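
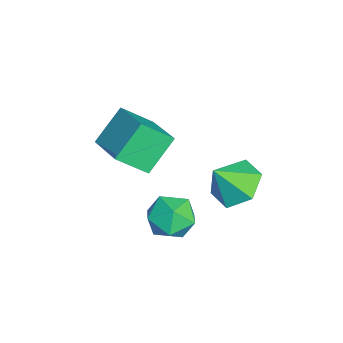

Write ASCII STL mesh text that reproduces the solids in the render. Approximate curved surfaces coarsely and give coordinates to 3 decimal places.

solid 
facet normal -0.486 0.526 0.698
outer loop
vertex -3.065 -0.319 -0.987
vertex -1.389 0.476 -0.419
vertex -3.277 0.881 -2.04
endloop
endfacet
facet normal -0.864 -0.410 -0.293
outer loop
vertex -2.411 -0.056 -3.281
vertex -3.065 -0.319 -0.987
vertex -3.277 0.881 -2.04
endloop
endfacet
facet normal -0.486 0.526 0.698
outer loop
vertex -3.277 0.881 -2.04
vertex -1.389 0.476 -0.419
vertex -1.601 1.676 -1.472
endloop
endfacet
facet normal -0.132 0.745 -0.654
outer loop
vertex -1.601 1.676 -1.472
vertex -2.411 -0.056 -3.281
vertex -3.277 0.881 -2.04
endloop
endfacet
facet normal 0.132 -0.745 0.654
outer loop
vertex -3.065 -0.319 -0.987
vertex -0.523 -0.461 -1.66
vertex -1.389 0.476 -0.419
endloop
endfacet
facet normal -0.864 -0.410 -0.293
outer loop
vertex -2.199 -1.256 -2.228
vertex -3.065 -0.319 -0.987
vertex -2.411 -0.056 -3.281
endloop
endfacet
facet normal 0.132 -0.745 0.654
outer loop
vertex -2.199 -1.256 -2.228
vertex -0.523 -0.461 -1.66
vertex -3.065 -0.319 -0.987
endloop
endfacet
facet normal 0.864 0.410 0.293
outer loop
vertex -1.389 0.476 -0.419
vertex -0.523 -0.461 -1.66
vertex -1.601 1.676 -1.472
endloop
endfacet
facet normal -0.132 0.745 -0.654
outer loop
vertex -0.735 0.739 -2.713
vertex -2.411 -0.056 -3.281
vertex -1.601 1.676 -1.472
endloop
endfacet
facet normal 0.864 0.410 0.293
outer loop
vertex -1.601 1.676 -1.472
vertex -0.523 -0.461 -1.66
vertex -0.735 0.739 -2.713
endloop
endfacet
facet normal 0.486 -0.526 -0.698
outer loop
vertex -0.735 0.739 -2.713
vertex -2.199 -1.256 -2.228
vertex -2.411 -0.056 -3.281
endloop
endfacet
facet normal 0.486 -0.526 -0.698
outer loop
vertex -0.523 -0.461 -1.66
vertex -2.199 -1.256 -2.228
vertex -0.735 0.739 -2.713
endloop
endfacet
facet normal 0.197 0.882 -0.429
outer loop
vertex 2.146 1.956 -3.599
vertex 1.323 2.366 -3.134
vertex 2.242 2.387 -2.668
endloop
endfacet
facet normal 0.798 0.512 -0.319
outer loop
vertex 2.146 1.956 -3.599
vertex 2.242 2.387 -2.668
vertex 2.726 1.502 -2.878
endloop
endfacet
facet normal 0.739 -0.110 -0.664
outer loop
vertex 2.146 1.956 -3.599
vertex 2.726 1.502 -2.878
vertex 2.106 0.934 -3.474
endloop
endfacet
facet normal 0.104 -0.125 -0.987
outer loop
vertex 2.146 1.956 -3.599
vertex 2.106 0.934 -3.474
vertex 1.239 1.469 -3.633
endloop
endfacet
facet normal -0.231 0.489 -0.841
outer loop
vertex 2.146 1.956 -3.599
vertex 1.239 1.469 -3.633
vertex 1.323 2.366 -3.134
endloop
endfacet
facet normal 0.847 0.373 0.379
outer loop
vertex 2.726 1.502 -2.878
vertex 2.242 2.387 -2.668
vertex 2.261 1.631 -1.967
endloop
endfacet
facet normal -0.124 0.972 0.202
outer loop
vertex 2.242 2.387 -2.668
vertex 1.323 2.366 -3.134
vertex 1.394 2.166 -2.126
endloop
endfacet
facet normal -0.819 0.336 -0.466
outer loop
vertex 1.323 2.366 -3.134
vertex 1.239 1.469 -3.633
vertex 0.774 1.598 -2.722
endloop
endfacet
facet normal -0.277 -0.657 -0.701
outer loop
vertex 1.239 1.469 -3.633
vertex 2.106 0.934 -3.474
vertex 1.258 0.713 -2.932
endloop
endfacet
facet normal 0.753 -0.634 -0.179
outer loop
vertex 2.106 0.934 -3.474
vertex 2.726 1.502 -2.878
vertex 2.177 0.734 -2.466
endloop
endfacet
facet normal -0.104 0.125 0.987
outer loop
vertex 1.354 1.144 -2.001
vertex 2.261 1.631 -1.967
vertex 1.394 2.166 -2.126
endloop
endfacet
facet normal -0.739 0.110 0.664
outer loop
vertex 1.354 1.144 -2.001
vertex 1.394 2.166 -2.126
vertex 0.774 1.598 -2.722
endloop
endfacet
facet normal -0.798 -0.512 0.319
outer loop
vertex 1.354 1.144 -2.001
vertex 0.774 1.598 -2.722
vertex 1.258 0.713 -2.932
endloop
endfacet
facet normal -0.197 -0.882 0.429
outer loop
vertex 1.354 1.144 -2.001
vertex 1.258 0.713 -2.932
vertex 2.177 0.734 -2.466
endloop
endfacet
facet normal 0.231 -0.489 0.841
outer loop
vertex 1.354 1.144 -2.001
vertex 2.177 0.734 -2.466
vertex 2.261 1.631 -1.967
endloop
endfacet
facet normal 0.277 0.657 0.701
outer loop
vertex 1.394 2.166 -2.126
vertex 2.261 1.631 -1.967
vertex 2.242 2.387 -2.668
endloop
endfacet
facet normal -0.753 0.634 0.179
outer loop
vertex 0.774 1.598 -2.722
vertex 1.394 2.166 -2.126
vertex 1.323 2.366 -3.134
endloop
endfacet
facet normal -0.847 -0.373 -0.379
outer loop
vertex 1.258 0.713 -2.932
vertex 0.774 1.598 -2.722
vertex 1.239 1.469 -3.633
endloop
endfacet
facet normal 0.124 -0.972 -0.202
outer loop
vertex 2.177 0.734 -2.466
vertex 1.258 0.713 -2.932
vertex 2.106 0.934 -3.474
endloop
endfacet
facet normal 0.819 -0.336 0.466
outer loop
vertex 2.261 1.631 -1.967
vertex 2.177 0.734 -2.466
vertex 2.726 1.502 -2.878
endloop
endfacet
facet normal -0.267 0.568 -0.778
outer loop
vertex 2.294 4.354 -1.204
vertex 1.355 3.825 -1.268
vertex 1.437 4.708 -0.651
endloop
endfacet
facet normal 0.604 0.329 0.726
outer loop
vertex 2.294 4.354 -1.204
vertex 1.437 4.708 -0.651
vertex 1.745 2.995 -0.132
endloop
endfacet
facet normal -0.267 0.569 -0.778
outer loop
vertex 1.437 4.708 -0.651
vertex 1.355 3.825 -1.268
vertex 0.497 4.179 -0.715
endloop
endfacet
facet normal -0.205 0.250 0.946
outer loop
vertex 1.437 4.708 -0.651
vertex 0.497 4.179 -0.715
vertex 1.745 2.995 -0.132
endloop
endfacet
facet normal -0.267 0.569 -0.778
outer loop
vertex 0.497 4.179 -0.715
vertex 1.355 3.825 -1.268
vertex 0.415 3.296 -1.332
endloop
endfacet
facet normal -0.665 -0.385 0.640
outer loop
vertex 0.497 4.179 -0.715
vertex 0.415 3.296 -1.332
vertex 1.745 2.995 -0.132
endloop
endfacet
facet normal -0.267 0.569 -0.778
outer loop
vertex 0.415 3.296 -1.332
vertex 1.355 3.825 -1.268
vertex 1.273 2.942 -1.885
endloop
endfacet
facet normal -0.316 -0.942 0.113
outer loop
vertex 0.415 3.296 -1.332
vertex 1.273 2.942 -1.885
vertex 1.745 2.995 -0.132
endloop
endfacet
facet normal -0.267 0.568 -0.778
outer loop
vertex 1.273 2.942 -1.885
vertex 1.355 3.825 -1.268
vertex 2.212 3.471 -1.821
endloop
endfacet
facet normal 0.494 -0.863 -0.107
outer loop
vertex 1.273 2.942 -1.885
vertex 2.212 3.471 -1.821
vertex 1.745 2.995 -0.132
endloop
endfacet
facet normal -0.267 0.568 -0.778
outer loop
vertex 2.212 3.471 -1.821
vertex 1.355 3.825 -1.268
vertex 2.294 4.354 -1.204
endloop
endfacet
facet normal 0.953 -0.228 0.199
outer loop
vertex 2.212 3.471 -1.821
vertex 2.294 4.354 -1.204
vertex 1.745 2.995 -0.132
endloop
endfacet

endsolid


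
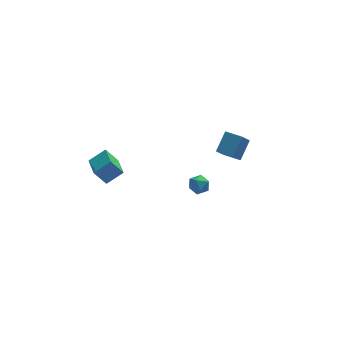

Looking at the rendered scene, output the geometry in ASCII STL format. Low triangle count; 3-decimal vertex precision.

solid 
facet normal -0.958 0.277 -0.078
outer loop
vertex 0.614 -2.411 -0.396
vertex 0.425 -2.932 0.073
vertex 0.597 -2.27 0.316
endloop
endfacet
facet normal -0.522 0.834 -0.178
outer loop
vertex 0.614 -2.411 -0.396
vertex 0.597 -2.27 0.316
vertex 1.141 -2.016 -0.091
endloop
endfacet
facet normal -0.091 0.682 -0.726
outer loop
vertex 0.614 -2.411 -0.396
vertex 1.141 -2.016 -0.091
vertex 1.305 -2.521 -0.586
endloop
endfacet
facet normal -0.260 0.032 -0.965
outer loop
vertex 0.614 -2.411 -0.396
vertex 1.305 -2.521 -0.586
vertex 0.862 -3.086 -0.485
endloop
endfacet
facet normal -0.797 -0.218 -0.564
outer loop
vertex 0.614 -2.411 -0.396
vertex 0.862 -3.086 -0.485
vertex 0.425 -2.932 0.073
endloop
endfacet
facet normal -0.117 0.905 0.408
outer loop
vertex 1.141 -2.016 -0.091
vertex 0.597 -2.27 0.316
vertex 1.278 -2.294 0.565
endloop
endfacet
facet normal -0.823 0.005 0.568
outer loop
vertex 0.597 -2.27 0.316
vertex 0.425 -2.932 0.073
vertex 0.835 -2.859 0.666
endloop
endfacet
facet normal -0.562 -0.797 -0.220
outer loop
vertex 0.425 -2.932 0.073
vertex 0.862 -3.086 -0.485
vertex 0.999 -3.364 0.171
endloop
endfacet
facet normal 0.304 -0.393 -0.868
outer loop
vertex 0.862 -3.086 -0.485
vertex 1.305 -2.521 -0.586
vertex 1.543 -3.11 -0.236
endloop
endfacet
facet normal 0.578 0.659 -0.481
outer loop
vertex 1.305 -2.521 -0.586
vertex 1.141 -2.016 -0.091
vertex 1.715 -2.448 0.007
endloop
endfacet
facet normal 0.260 -0.032 0.965
outer loop
vertex 1.526 -2.969 0.476
vertex 1.278 -2.294 0.565
vertex 0.835 -2.859 0.666
endloop
endfacet
facet normal 0.091 -0.682 0.726
outer loop
vertex 1.526 -2.969 0.476
vertex 0.835 -2.859 0.666
vertex 0.999 -3.364 0.171
endloop
endfacet
facet normal 0.522 -0.834 0.178
outer loop
vertex 1.526 -2.969 0.476
vertex 0.999 -3.364 0.171
vertex 1.543 -3.11 -0.236
endloop
endfacet
facet normal 0.958 -0.277 0.078
outer loop
vertex 1.526 -2.969 0.476
vertex 1.543 -3.11 -0.236
vertex 1.715 -2.448 0.007
endloop
endfacet
facet normal 0.797 0.218 0.564
outer loop
vertex 1.526 -2.969 0.476
vertex 1.715 -2.448 0.007
vertex 1.278 -2.294 0.565
endloop
endfacet
facet normal -0.304 0.393 0.868
outer loop
vertex 0.835 -2.859 0.666
vertex 1.278 -2.294 0.565
vertex 0.597 -2.27 0.316
endloop
endfacet
facet normal -0.578 -0.659 0.481
outer loop
vertex 0.999 -3.364 0.171
vertex 0.835 -2.859 0.666
vertex 0.425 -2.932 0.073
endloop
endfacet
facet normal 0.117 -0.905 -0.408
outer loop
vertex 1.543 -3.11 -0.236
vertex 0.999 -3.364 0.171
vertex 0.862 -3.086 -0.485
endloop
endfacet
facet normal 0.823 -0.005 -0.568
outer loop
vertex 1.715 -2.448 0.007
vertex 1.543 -3.11 -0.236
vertex 1.305 -2.521 -0.586
endloop
endfacet
facet normal 0.562 0.797 0.220
outer loop
vertex 1.278 -2.294 0.565
vertex 1.715 -2.448 0.007
vertex 1.141 -2.016 -0.091
endloop
endfacet
facet normal -0.570 0.137 0.810
outer loop
vertex -3.789 -0.505 1.172
vertex -3.82 1.128 0.875
vertex -4.857 -0.657 0.446
endloop
endfacet
facet normal 0.019 -0.984 0.178
outer loop
vertex -4.14 -0.828 -0.575
vertex -3.789 -0.505 1.172
vertex -4.857 -0.657 0.446
endloop
endfacet
facet normal -0.570 0.136 0.811
outer loop
vertex -4.857 -0.657 0.446
vertex -3.82 1.128 0.875
vertex -4.888 0.976 0.15
endloop
endfacet
facet normal -0.822 -0.117 -0.558
outer loop
vertex -4.888 0.976 0.15
vertex -4.14 -0.828 -0.575
vertex -4.857 -0.657 0.446
endloop
endfacet
facet normal 0.822 0.117 0.558
outer loop
vertex -3.789 -0.505 1.172
vertex -3.103 0.957 -0.146
vertex -3.82 1.128 0.875
endloop
endfacet
facet normal 0.019 -0.984 0.178
outer loop
vertex -3.072 -0.676 0.15
vertex -3.789 -0.505 1.172
vertex -4.14 -0.828 -0.575
endloop
endfacet
facet normal 0.822 0.117 0.557
outer loop
vertex -3.072 -0.676 0.15
vertex -3.103 0.957 -0.146
vertex -3.789 -0.505 1.172
endloop
endfacet
facet normal -0.019 0.984 -0.178
outer loop
vertex -3.82 1.128 0.875
vertex -3.103 0.957 -0.146
vertex -4.888 0.976 0.15
endloop
endfacet
facet normal -0.822 -0.117 -0.557
outer loop
vertex -4.171 0.805 -0.872
vertex -4.14 -0.828 -0.575
vertex -4.888 0.976 0.15
endloop
endfacet
facet normal -0.019 0.984 -0.178
outer loop
vertex -4.888 0.976 0.15
vertex -3.103 0.957 -0.146
vertex -4.171 0.805 -0.872
endloop
endfacet
facet normal 0.570 -0.137 -0.810
outer loop
vertex -4.171 0.805 -0.872
vertex -3.072 -0.676 0.15
vertex -4.14 -0.828 -0.575
endloop
endfacet
facet normal 0.570 -0.136 -0.810
outer loop
vertex -3.103 0.957 -0.146
vertex -3.072 -0.676 0.15
vertex -4.171 0.805 -0.872
endloop
endfacet
facet normal -0.762 0.647 0.025
outer loop
vertex 2.795 0.311 0.196
vertex 3.561 1.174 1.216
vertex 3.483 1.17 -1.047
endloop
endfacet
facet normal -0.498 -0.560 -0.662
outer loop
vertex 4.359 0.426 -1.076
vertex 2.795 0.311 0.196
vertex 3.483 1.17 -1.047
endloop
endfacet
facet normal -0.762 0.647 0.025
outer loop
vertex 3.483 1.17 -1.047
vertex 3.561 1.174 1.216
vertex 4.249 2.033 -0.027
endloop
endfacet
facet normal 0.414 0.517 -0.749
outer loop
vertex 4.249 2.033 -0.027
vertex 4.359 0.426 -1.076
vertex 3.483 1.17 -1.047
endloop
endfacet
facet normal -0.414 -0.517 0.749
outer loop
vertex 2.795 0.311 0.196
vertex 4.437 0.43 1.187
vertex 3.561 1.174 1.216
endloop
endfacet
facet normal -0.498 -0.560 -0.662
outer loop
vertex 3.671 -0.433 0.167
vertex 2.795 0.311 0.196
vertex 4.359 0.426 -1.076
endloop
endfacet
facet normal -0.414 -0.517 0.749
outer loop
vertex 3.671 -0.433 0.167
vertex 4.437 0.43 1.187
vertex 2.795 0.311 0.196
endloop
endfacet
facet normal 0.498 0.560 0.662
outer loop
vertex 3.561 1.174 1.216
vertex 4.437 0.43 1.187
vertex 4.249 2.033 -0.027
endloop
endfacet
facet normal 0.414 0.517 -0.749
outer loop
vertex 5.125 1.289 -0.056
vertex 4.359 0.426 -1.076
vertex 4.249 2.033 -0.027
endloop
endfacet
facet normal 0.498 0.560 0.662
outer loop
vertex 4.249 2.033 -0.027
vertex 4.437 0.43 1.187
vertex 5.125 1.289 -0.056
endloop
endfacet
facet normal 0.762 -0.647 -0.025
outer loop
vertex 5.125 1.289 -0.056
vertex 3.671 -0.433 0.167
vertex 4.359 0.426 -1.076
endloop
endfacet
facet normal 0.762 -0.647 -0.025
outer loop
vertex 4.437 0.43 1.187
vertex 3.671 -0.433 0.167
vertex 5.125 1.289 -0.056
endloop
endfacet

endsolid


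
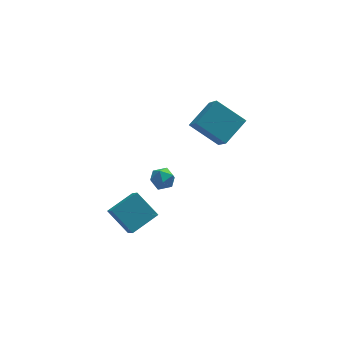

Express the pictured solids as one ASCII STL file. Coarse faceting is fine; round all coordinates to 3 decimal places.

solid 
facet normal -0.919 0.394 -0.012
outer loop
vertex -0.173 0.259 -1.65
vertex -0.359 -0.155 -0.967
vertex -0.037 0.598 -0.916
endloop
endfacet
facet normal -0.446 0.841 -0.306
outer loop
vertex -0.173 0.259 -1.65
vertex -0.037 0.598 -0.916
vertex 0.52 0.677 -1.512
endloop
endfacet
facet normal -0.135 0.505 -0.852
outer loop
vertex -0.173 0.259 -1.65
vertex 0.52 0.677 -1.512
vertex 0.542 -0.027 -1.933
endloop
endfacet
facet normal -0.415 -0.150 -0.897
outer loop
vertex -0.173 0.259 -1.65
vertex 0.542 -0.027 -1.933
vertex -0.001 -0.541 -1.596
endloop
endfacet
facet normal -0.900 -0.219 -0.378
outer loop
vertex -0.173 0.259 -1.65
vertex -0.001 -0.541 -1.596
vertex -0.359 -0.155 -0.967
endloop
endfacet
facet normal 0.056 0.982 0.182
outer loop
vertex 0.52 0.677 -1.512
vertex -0.037 0.598 -0.916
vertex 0.761 0.521 -0.744
endloop
endfacet
facet normal -0.709 0.259 0.656
outer loop
vertex -0.037 0.598 -0.916
vertex -0.359 -0.155 -0.967
vertex 0.218 0.007 -0.407
endloop
endfacet
facet normal -0.678 -0.733 0.064
outer loop
vertex -0.359 -0.155 -0.967
vertex -0.001 -0.541 -1.596
vertex 0.24 -0.697 -0.828
endloop
endfacet
facet normal 0.107 -0.622 -0.776
outer loop
vertex -0.001 -0.541 -1.596
vertex 0.542 -0.027 -1.933
vertex 0.797 -0.618 -1.424
endloop
endfacet
facet normal 0.560 0.438 -0.703
outer loop
vertex 0.542 -0.027 -1.933
vertex 0.52 0.677 -1.512
vertex 1.119 0.135 -1.373
endloop
endfacet
facet normal 0.415 0.150 0.897
outer loop
vertex 0.933 -0.279 -0.69
vertex 0.761 0.521 -0.744
vertex 0.218 0.007 -0.407
endloop
endfacet
facet normal 0.135 -0.505 0.852
outer loop
vertex 0.933 -0.279 -0.69
vertex 0.218 0.007 -0.407
vertex 0.24 -0.697 -0.828
endloop
endfacet
facet normal 0.446 -0.841 0.306
outer loop
vertex 0.933 -0.279 -0.69
vertex 0.24 -0.697 -0.828
vertex 0.797 -0.618 -1.424
endloop
endfacet
facet normal 0.919 -0.394 0.012
outer loop
vertex 0.933 -0.279 -0.69
vertex 0.797 -0.618 -1.424
vertex 1.119 0.135 -1.373
endloop
endfacet
facet normal 0.900 0.219 0.378
outer loop
vertex 0.933 -0.279 -0.69
vertex 1.119 0.135 -1.373
vertex 0.761 0.521 -0.744
endloop
endfacet
facet normal -0.107 0.622 0.776
outer loop
vertex 0.218 0.007 -0.407
vertex 0.761 0.521 -0.744
vertex -0.037 0.598 -0.916
endloop
endfacet
facet normal -0.560 -0.438 0.703
outer loop
vertex 0.24 -0.697 -0.828
vertex 0.218 0.007 -0.407
vertex -0.359 -0.155 -0.967
endloop
endfacet
facet normal -0.056 -0.982 -0.182
outer loop
vertex 0.797 -0.618 -1.424
vertex 0.24 -0.697 -0.828
vertex -0.001 -0.541 -1.596
endloop
endfacet
facet normal 0.709 -0.259 -0.656
outer loop
vertex 1.119 0.135 -1.373
vertex 0.797 -0.618 -1.424
vertex 0.542 -0.027 -1.933
endloop
endfacet
facet normal 0.678 0.733 -0.064
outer loop
vertex 0.761 0.521 -0.744
vertex 1.119 0.135 -1.373
vertex 0.52 0.677 -1.512
endloop
endfacet
facet normal -0.733 -0.501 -0.459
outer loop
vertex 2.121 -0.794 4.348
vertex 2.071 0.656 2.845
vertex 3.569 -1.894 3.238
endloop
endfacet
facet normal 0.024 -0.694 0.719
outer loop
vertex 4.969 -0.936 4.115
vertex 2.121 -0.794 4.348
vertex 3.569 -1.894 3.238
endloop
endfacet
facet normal -0.733 -0.502 -0.459
outer loop
vertex 3.569 -1.894 3.238
vertex 2.071 0.656 2.845
vertex 3.518 -0.444 1.735
endloop
endfacet
facet normal 0.680 -0.516 -0.521
outer loop
vertex 3.518 -0.444 1.735
vertex 4.969 -0.936 4.115
vertex 3.569 -1.894 3.238
endloop
endfacet
facet normal -0.680 0.516 0.521
outer loop
vertex 2.121 -0.794 4.348
vertex 3.471 1.614 3.722
vertex 2.071 0.656 2.845
endloop
endfacet
facet normal 0.024 -0.694 0.719
outer loop
vertex 3.522 0.164 5.225
vertex 2.121 -0.794 4.348
vertex 4.969 -0.936 4.115
endloop
endfacet
facet normal -0.679 0.516 0.521
outer loop
vertex 3.522 0.164 5.225
vertex 3.471 1.614 3.722
vertex 2.121 -0.794 4.348
endloop
endfacet
facet normal -0.024 0.694 -0.719
outer loop
vertex 2.071 0.656 2.845
vertex 3.471 1.614 3.722
vertex 3.518 -0.444 1.735
endloop
endfacet
facet normal 0.679 -0.517 -0.521
outer loop
vertex 4.919 0.514 2.612
vertex 4.969 -0.936 4.115
vertex 3.518 -0.444 1.735
endloop
endfacet
facet normal -0.024 0.694 -0.719
outer loop
vertex 3.518 -0.444 1.735
vertex 3.471 1.614 3.722
vertex 4.919 0.514 2.612
endloop
endfacet
facet normal 0.733 0.501 0.459
outer loop
vertex 4.919 0.514 2.612
vertex 3.522 0.164 5.225
vertex 4.969 -0.936 4.115
endloop
endfacet
facet normal 0.733 0.502 0.459
outer loop
vertex 3.471 1.614 3.722
vertex 3.522 0.164 5.225
vertex 4.919 0.514 2.612
endloop
endfacet
facet normal -0.865 -0.359 -0.351
outer loop
vertex -2.954 -1.892 -1.544
vertex -2.938 -0.415 -3.093
vertex -2.01 -3.073 -2.66
endloop
endfacet
facet normal -0.007 -0.690 0.724
outer loop
vertex -0.402 -2.405 -2.007
vertex -2.954 -1.892 -1.544
vertex -2.01 -3.073 -2.66
endloop
endfacet
facet normal -0.865 -0.359 -0.351
outer loop
vertex -2.01 -3.073 -2.66
vertex -2.938 -0.415 -3.093
vertex -1.994 -1.597 -4.209
endloop
endfacet
facet normal 0.502 -0.629 -0.594
outer loop
vertex -1.994 -1.597 -4.209
vertex -0.402 -2.405 -2.007
vertex -2.01 -3.073 -2.66
endloop
endfacet
facet normal -0.502 0.628 0.594
outer loop
vertex -2.954 -1.892 -1.544
vertex -1.33 0.253 -2.44
vertex -2.938 -0.415 -3.093
endloop
endfacet
facet normal -0.007 -0.690 0.724
outer loop
vertex -1.346 -1.223 -0.891
vertex -2.954 -1.892 -1.544
vertex -0.402 -2.405 -2.007
endloop
endfacet
facet normal -0.503 0.628 0.594
outer loop
vertex -1.346 -1.223 -0.891
vertex -1.33 0.253 -2.44
vertex -2.954 -1.892 -1.544
endloop
endfacet
facet normal 0.008 0.690 -0.724
outer loop
vertex -2.938 -0.415 -3.093
vertex -1.33 0.253 -2.44
vertex -1.994 -1.597 -4.209
endloop
endfacet
facet normal 0.503 -0.628 -0.594
outer loop
vertex -0.386 -0.928 -3.556
vertex -0.402 -2.405 -2.007
vertex -1.994 -1.597 -4.209
endloop
endfacet
facet normal 0.007 0.690 -0.724
outer loop
vertex -1.994 -1.597 -4.209
vertex -1.33 0.253 -2.44
vertex -0.386 -0.928 -3.556
endloop
endfacet
facet normal 0.865 0.359 0.351
outer loop
vertex -0.386 -0.928 -3.556
vertex -1.346 -1.223 -0.891
vertex -0.402 -2.405 -2.007
endloop
endfacet
facet normal 0.865 0.359 0.351
outer loop
vertex -1.33 0.253 -2.44
vertex -1.346 -1.223 -0.891
vertex -0.386 -0.928 -3.556
endloop
endfacet

endsolid


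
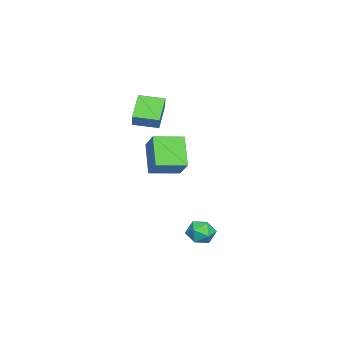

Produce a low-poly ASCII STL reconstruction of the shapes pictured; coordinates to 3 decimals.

solid 
facet normal -0.618 -0.398 -0.678
outer loop
vertex -4.504 -3.554 0.279
vertex -5.266 -2.036 0.083
vertex -3.189 -3.085 -1.194
endloop
endfacet
facet normal 0.446 -0.888 0.115
outer loop
vertex -2.194 -2.444 -0.103
vertex -4.504 -3.554 0.279
vertex -3.189 -3.085 -1.194
endloop
endfacet
facet normal -0.618 -0.398 -0.678
outer loop
vertex -3.189 -3.085 -1.194
vertex -5.266 -2.036 0.083
vertex -3.951 -1.567 -1.391
endloop
endfacet
facet normal 0.648 0.231 -0.726
outer loop
vertex -3.951 -1.567 -1.391
vertex -2.194 -2.444 -0.103
vertex -3.189 -3.085 -1.194
endloop
endfacet
facet normal -0.647 -0.231 0.726
outer loop
vertex -4.504 -3.554 0.279
vertex -4.271 -1.395 1.174
vertex -5.266 -2.036 0.083
endloop
endfacet
facet normal 0.446 -0.888 0.115
outer loop
vertex -3.509 -2.913 1.371
vertex -4.504 -3.554 0.279
vertex -2.194 -2.444 -0.103
endloop
endfacet
facet normal -0.648 -0.231 0.726
outer loop
vertex -3.509 -2.913 1.371
vertex -4.271 -1.395 1.174
vertex -4.504 -3.554 0.279
endloop
endfacet
facet normal -0.446 0.888 -0.115
outer loop
vertex -5.266 -2.036 0.083
vertex -4.271 -1.395 1.174
vertex -3.951 -1.567 -1.391
endloop
endfacet
facet normal 0.648 0.231 -0.726
outer loop
vertex -2.956 -0.926 -0.299
vertex -2.194 -2.444 -0.103
vertex -3.951 -1.567 -1.391
endloop
endfacet
facet normal -0.446 0.888 -0.115
outer loop
vertex -3.951 -1.567 -1.391
vertex -4.271 -1.395 1.174
vertex -2.956 -0.926 -0.299
endloop
endfacet
facet normal 0.618 0.398 0.678
outer loop
vertex -2.956 -0.926 -0.299
vertex -3.509 -2.913 1.371
vertex -2.194 -2.444 -0.103
endloop
endfacet
facet normal 0.618 0.398 0.678
outer loop
vertex -4.271 -1.395 1.174
vertex -3.509 -2.913 1.371
vertex -2.956 -0.926 -0.299
endloop
endfacet
facet normal 0.284 0.917 -0.281
outer loop
vertex -0.481 0.736 -4.562
vertex -0.837 1.061 -3.861
vertex -0.023 0.813 -3.848
endloop
endfacet
facet normal 0.740 0.425 -0.521
outer loop
vertex -0.481 0.736 -4.562
vertex -0.023 0.813 -3.848
vertex 0.045 0.11 -4.325
endloop
endfacet
facet normal 0.375 -0.035 -0.926
outer loop
vertex -0.481 0.736 -4.562
vertex 0.045 0.11 -4.325
vertex -0.728 -0.076 -4.631
endloop
endfacet
facet normal -0.307 0.173 -0.936
outer loop
vertex -0.481 0.736 -4.562
vertex -0.728 -0.076 -4.631
vertex -1.273 0.512 -4.344
endloop
endfacet
facet normal -0.363 0.761 -0.537
outer loop
vertex -0.481 0.736 -4.562
vertex -1.273 0.512 -4.344
vertex -0.837 1.061 -3.861
endloop
endfacet
facet normal 0.997 0.068 0.043
outer loop
vertex 0.045 0.11 -4.325
vertex -0.023 0.813 -3.848
vertex 0.013 0.048 -3.476
endloop
endfacet
facet normal 0.257 0.865 0.431
outer loop
vertex -0.023 0.813 -3.848
vertex -0.837 1.061 -3.861
vertex -0.532 0.636 -3.189
endloop
endfacet
facet normal -0.789 0.614 0.015
outer loop
vertex -0.837 1.061 -3.861
vertex -1.273 0.512 -4.344
vertex -1.305 0.45 -3.495
endloop
endfacet
facet normal -0.698 -0.339 -0.630
outer loop
vertex -1.273 0.512 -4.344
vertex -0.728 -0.076 -4.631
vertex -1.237 -0.253 -3.972
endloop
endfacet
facet normal 0.406 -0.678 -0.613
outer loop
vertex -0.728 -0.076 -4.631
vertex 0.045 0.11 -4.325
vertex -0.423 -0.501 -3.959
endloop
endfacet
facet normal 0.307 -0.173 0.936
outer loop
vertex -0.779 -0.176 -3.258
vertex 0.013 0.048 -3.476
vertex -0.532 0.636 -3.189
endloop
endfacet
facet normal -0.375 0.035 0.926
outer loop
vertex -0.779 -0.176 -3.258
vertex -0.532 0.636 -3.189
vertex -1.305 0.45 -3.495
endloop
endfacet
facet normal -0.740 -0.425 0.521
outer loop
vertex -0.779 -0.176 -3.258
vertex -1.305 0.45 -3.495
vertex -1.237 -0.253 -3.972
endloop
endfacet
facet normal -0.284 -0.917 0.281
outer loop
vertex -0.779 -0.176 -3.258
vertex -1.237 -0.253 -3.972
vertex -0.423 -0.501 -3.959
endloop
endfacet
facet normal 0.363 -0.761 0.537
outer loop
vertex -0.779 -0.176 -3.258
vertex -0.423 -0.501 -3.959
vertex 0.013 0.048 -3.476
endloop
endfacet
facet normal 0.698 0.339 0.630
outer loop
vertex -0.532 0.636 -3.189
vertex 0.013 0.048 -3.476
vertex -0.023 0.813 -3.848
endloop
endfacet
facet normal -0.406 0.678 0.613
outer loop
vertex -1.305 0.45 -3.495
vertex -0.532 0.636 -3.189
vertex -0.837 1.061 -3.861
endloop
endfacet
facet normal -0.997 -0.068 -0.043
outer loop
vertex -1.237 -0.253 -3.972
vertex -1.305 0.45 -3.495
vertex -1.273 0.512 -4.344
endloop
endfacet
facet normal -0.257 -0.865 -0.431
outer loop
vertex -0.423 -0.501 -3.959
vertex -1.237 -0.253 -3.972
vertex -0.728 -0.076 -4.631
endloop
endfacet
facet normal 0.789 -0.614 -0.015
outer loop
vertex 0.013 0.048 -3.476
vertex -0.423 -0.501 -3.959
vertex 0.045 0.11 -4.325
endloop
endfacet
facet normal -0.819 -0.015 0.574
outer loop
vertex -4.162 -3.843 4.012
vertex -4.309 -2.43 3.84
vertex -4.716 -3.997 3.218
endloop
endfacet
facet normal 0.103 -0.987 0.120
outer loop
vertex -3.291 -3.97 2.22
vertex -4.162 -3.843 4.012
vertex -4.716 -3.997 3.218
endloop
endfacet
facet normal -0.819 -0.015 0.574
outer loop
vertex -4.716 -3.997 3.218
vertex -4.309 -2.43 3.84
vertex -4.863 -2.585 3.046
endloop
endfacet
facet normal -0.564 -0.157 -0.810
outer loop
vertex -4.863 -2.585 3.046
vertex -3.291 -3.97 2.22
vertex -4.716 -3.997 3.218
endloop
endfacet
facet normal 0.565 0.157 0.810
outer loop
vertex -4.162 -3.843 4.012
vertex -2.884 -2.403 2.842
vertex -4.309 -2.43 3.84
endloop
endfacet
facet normal 0.104 -0.987 0.120
outer loop
vertex -2.737 -3.815 3.014
vertex -4.162 -3.843 4.012
vertex -3.291 -3.97 2.22
endloop
endfacet
facet normal 0.564 0.157 0.810
outer loop
vertex -2.737 -3.815 3.014
vertex -2.884 -2.403 2.842
vertex -4.162 -3.843 4.012
endloop
endfacet
facet normal -0.103 0.987 -0.121
outer loop
vertex -4.309 -2.43 3.84
vertex -2.884 -2.403 2.842
vertex -4.863 -2.585 3.046
endloop
endfacet
facet normal -0.564 -0.157 -0.810
outer loop
vertex -3.438 -2.557 2.048
vertex -3.291 -3.97 2.22
vertex -4.863 -2.585 3.046
endloop
endfacet
facet normal -0.103 0.987 -0.120
outer loop
vertex -4.863 -2.585 3.046
vertex -2.884 -2.403 2.842
vertex -3.438 -2.557 2.048
endloop
endfacet
facet normal 0.819 0.015 -0.574
outer loop
vertex -3.438 -2.557 2.048
vertex -2.737 -3.815 3.014
vertex -3.291 -3.97 2.22
endloop
endfacet
facet normal 0.819 0.015 -0.574
outer loop
vertex -2.884 -2.403 2.842
vertex -2.737 -3.815 3.014
vertex -3.438 -2.557 2.048
endloop
endfacet

endsolid


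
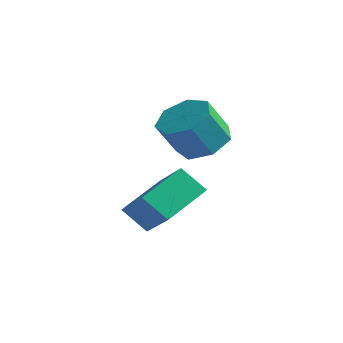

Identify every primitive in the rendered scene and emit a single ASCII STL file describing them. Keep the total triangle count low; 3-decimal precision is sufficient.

solid 
facet normal 0.206 0.492 -0.846
outer loop
vertex 3.008 -2.669 1.053
vertex 2.309 -2.108 1.209
vertex 3.176 -2.02 1.471
endloop
endfacet
facet normal 0.955 -0.289 0.065
outer loop
vertex 3.008 -2.669 1.053
vertex 3.176 -2.02 1.471
vertex 2.73 -3.333 2.195
endloop
endfacet
facet normal 0.955 -0.289 0.065
outer loop
vertex 2.73 -3.333 2.195
vertex 3.176 -2.02 1.471
vertex 2.898 -2.684 2.613
endloop
endfacet
facet normal -0.206 -0.492 0.846
outer loop
vertex 2.73 -3.333 2.195
vertex 2.898 -2.684 2.613
vertex 2.031 -2.772 2.351
endloop
endfacet
facet normal 0.206 0.491 -0.846
outer loop
vertex 3.176 -2.02 1.471
vertex 2.309 -2.108 1.209
vertex 2.691 -1.438 1.691
endloop
endfacet
facet normal 0.761 0.463 0.454
outer loop
vertex 3.176 -2.02 1.471
vertex 2.691 -1.438 1.691
vertex 2.898 -2.684 2.613
endloop
endfacet
facet normal 0.762 0.462 0.453
outer loop
vertex 2.898 -2.684 2.613
vertex 2.691 -1.438 1.691
vertex 2.413 -2.101 2.834
endloop
endfacet
facet normal -0.206 -0.492 0.846
outer loop
vertex 2.898 -2.684 2.613
vertex 2.413 -2.101 2.834
vertex 2.031 -2.772 2.351
endloop
endfacet
facet normal 0.205 0.492 -0.846
outer loop
vertex 2.691 -1.438 1.691
vertex 2.309 -2.108 1.209
vertex 1.918 -1.36 1.549
endloop
endfacet
facet normal -0.005 0.865 0.501
outer loop
vertex 2.691 -1.438 1.691
vertex 1.918 -1.36 1.549
vertex 2.413 -2.101 2.834
endloop
endfacet
facet normal -0.007 0.865 0.501
outer loop
vertex 2.413 -2.101 2.834
vertex 1.918 -1.36 1.549
vertex 1.64 -2.024 2.691
endloop
endfacet
facet normal -0.206 -0.492 0.846
outer loop
vertex 2.413 -2.101 2.834
vertex 1.64 -2.024 2.691
vertex 2.031 -2.772 2.351
endloop
endfacet
facet normal 0.206 0.492 -0.846
outer loop
vertex 1.918 -1.36 1.549
vertex 2.309 -2.108 1.209
vertex 1.44 -1.846 1.15
endloop
endfacet
facet normal -0.769 0.616 0.171
outer loop
vertex 1.918 -1.36 1.549
vertex 1.44 -1.846 1.15
vertex 1.64 -2.024 2.691
endloop
endfacet
facet normal -0.768 0.617 0.171
outer loop
vertex 1.64 -2.024 2.691
vertex 1.44 -1.846 1.15
vertex 1.162 -2.509 2.292
endloop
endfacet
facet normal -0.206 -0.492 0.846
outer loop
vertex 1.64 -2.024 2.691
vertex 1.162 -2.509 2.292
vertex 2.031 -2.772 2.351
endloop
endfacet
facet normal 0.206 0.492 -0.846
outer loop
vertex 1.44 -1.846 1.15
vertex 2.309 -2.108 1.209
vertex 1.616 -2.529 0.796
endloop
endfacet
facet normal -0.953 -0.096 -0.288
outer loop
vertex 1.44 -1.846 1.15
vertex 1.616 -2.529 0.796
vertex 1.162 -2.509 2.292
endloop
endfacet
facet normal -0.953 -0.096 -0.288
outer loop
vertex 1.162 -2.509 2.292
vertex 1.616 -2.529 0.796
vertex 1.338 -3.193 1.938
endloop
endfacet
facet normal -0.206 -0.491 0.846
outer loop
vertex 1.162 -2.509 2.292
vertex 1.338 -3.193 1.938
vertex 2.031 -2.772 2.351
endloop
endfacet
facet normal 0.206 0.492 -0.846
outer loop
vertex 1.616 -2.529 0.796
vertex 2.309 -2.108 1.209
vertex 2.314 -2.895 0.753
endloop
endfacet
facet normal -0.419 -0.737 -0.530
outer loop
vertex 1.616 -2.529 0.796
vertex 2.314 -2.895 0.753
vertex 1.338 -3.193 1.938
endloop
endfacet
facet normal -0.419 -0.737 -0.530
outer loop
vertex 1.338 -3.193 1.938
vertex 2.314 -2.895 0.753
vertex 2.036 -3.559 1.895
endloop
endfacet
facet normal -0.206 -0.492 0.846
outer loop
vertex 1.338 -3.193 1.938
vertex 2.036 -3.559 1.895
vertex 2.031 -2.772 2.351
endloop
endfacet
facet normal 0.206 0.492 -0.846
outer loop
vertex 2.314 -2.895 0.753
vertex 2.309 -2.108 1.209
vertex 3.008 -2.669 1.053
endloop
endfacet
facet normal 0.429 -0.822 -0.374
outer loop
vertex 2.314 -2.895 0.753
vertex 3.008 -2.669 1.053
vertex 2.036 -3.559 1.895
endloop
endfacet
facet normal 0.429 -0.822 -0.374
outer loop
vertex 2.036 -3.559 1.895
vertex 3.008 -2.669 1.053
vertex 2.73 -3.333 2.195
endloop
endfacet
facet normal -0.206 -0.492 0.846
outer loop
vertex 2.036 -3.559 1.895
vertex 2.73 -3.333 2.195
vertex 2.031 -2.772 2.351
endloop
endfacet
facet normal -0.699 -0.193 0.688
outer loop
vertex 2.307 -3.246 0.531
vertex 1.074 -2.589 -0.538
vertex 2.071 -4.779 -0.138
endloop
endfacet
facet normal 0.701 -0.373 0.607
outer loop
vertex 2.826 -4.571 -0.882
vertex 2.307 -3.246 0.531
vertex 2.071 -4.779 -0.138
endloop
endfacet
facet normal -0.699 -0.193 0.688
outer loop
vertex 2.071 -4.779 -0.138
vertex 1.074 -2.589 -0.538
vertex 0.837 -4.122 -1.208
endloop
endfacet
facet normal -0.140 -0.908 -0.396
outer loop
vertex 0.837 -4.122 -1.208
vertex 2.826 -4.571 -0.882
vertex 2.071 -4.779 -0.138
endloop
endfacet
facet normal 0.140 0.907 0.396
outer loop
vertex 2.307 -3.246 0.531
vertex 1.829 -2.381 -1.282
vertex 1.074 -2.589 -0.538
endloop
endfacet
facet normal 0.700 -0.374 0.608
outer loop
vertex 3.063 -3.038 -0.212
vertex 2.307 -3.246 0.531
vertex 2.826 -4.571 -0.882
endloop
endfacet
facet normal 0.140 0.907 0.396
outer loop
vertex 3.063 -3.038 -0.212
vertex 1.829 -2.381 -1.282
vertex 2.307 -3.246 0.531
endloop
endfacet
facet normal -0.701 0.374 -0.607
outer loop
vertex 1.074 -2.589 -0.538
vertex 1.829 -2.381 -1.282
vertex 0.837 -4.122 -1.208
endloop
endfacet
facet normal -0.140 -0.907 -0.396
outer loop
vertex 1.593 -3.914 -1.951
vertex 2.826 -4.571 -0.882
vertex 0.837 -4.122 -1.208
endloop
endfacet
facet normal -0.700 0.373 -0.608
outer loop
vertex 0.837 -4.122 -1.208
vertex 1.829 -2.381 -1.282
vertex 1.593 -3.914 -1.951
endloop
endfacet
facet normal 0.699 0.193 -0.688
outer loop
vertex 1.593 -3.914 -1.951
vertex 3.063 -3.038 -0.212
vertex 2.826 -4.571 -0.882
endloop
endfacet
facet normal 0.699 0.193 -0.688
outer loop
vertex 1.829 -2.381 -1.282
vertex 3.063 -3.038 -0.212
vertex 1.593 -3.914 -1.951
endloop
endfacet

endsolid


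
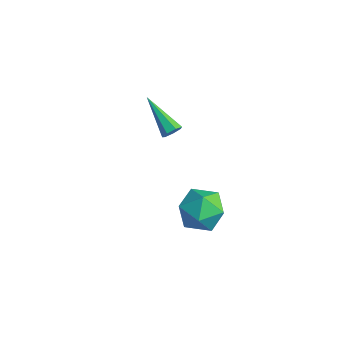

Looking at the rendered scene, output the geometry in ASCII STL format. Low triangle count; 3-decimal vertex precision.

solid 
facet normal -0.168 0.979 -0.114
outer loop
vertex 4.252 2.939 0.161
vertex 3.132 2.767 0.331
vertex 3.819 2.988 1.221
endloop
endfacet
facet normal 0.481 0.863 0.157
outer loop
vertex 4.252 2.939 0.161
vertex 3.819 2.988 1.221
vertex 4.821 2.463 1.035
endloop
endfacet
facet normal 0.841 0.450 -0.302
outer loop
vertex 4.252 2.939 0.161
vertex 4.821 2.463 1.035
vertex 4.752 1.916 0.03
endloop
endfacet
facet normal 0.413 0.311 -0.856
outer loop
vertex 4.252 2.939 0.161
vertex 4.752 1.916 0.03
vertex 3.709 2.104 -0.405
endloop
endfacet
facet normal -0.210 0.639 -0.740
outer loop
vertex 4.252 2.939 0.161
vertex 3.709 2.104 -0.405
vertex 3.132 2.767 0.331
endloop
endfacet
facet normal 0.404 0.499 0.766
outer loop
vertex 4.821 2.463 1.035
vertex 3.819 2.988 1.221
vertex 4.051 1.996 1.745
endloop
endfacet
facet normal -0.647 0.689 0.328
outer loop
vertex 3.819 2.988 1.221
vertex 3.132 2.767 0.331
vertex 3.008 2.184 1.31
endloop
endfacet
facet normal -0.715 0.138 -0.685
outer loop
vertex 3.132 2.767 0.331
vertex 3.709 2.104 -0.405
vertex 2.939 1.637 0.305
endloop
endfacet
facet normal 0.293 -0.392 -0.872
outer loop
vertex 3.709 2.104 -0.405
vertex 4.752 1.916 0.03
vertex 3.941 1.112 0.119
endloop
endfacet
facet normal 0.985 -0.169 0.024
outer loop
vertex 4.752 1.916 0.03
vertex 4.821 2.463 1.035
vertex 4.628 1.333 1.009
endloop
endfacet
facet normal -0.413 -0.311 0.856
outer loop
vertex 3.508 1.161 1.179
vertex 4.051 1.996 1.745
vertex 3.008 2.184 1.31
endloop
endfacet
facet normal -0.841 -0.450 0.302
outer loop
vertex 3.508 1.161 1.179
vertex 3.008 2.184 1.31
vertex 2.939 1.637 0.305
endloop
endfacet
facet normal -0.481 -0.863 -0.157
outer loop
vertex 3.508 1.161 1.179
vertex 2.939 1.637 0.305
vertex 3.941 1.112 0.119
endloop
endfacet
facet normal 0.168 -0.979 0.114
outer loop
vertex 3.508 1.161 1.179
vertex 3.941 1.112 0.119
vertex 4.628 1.333 1.009
endloop
endfacet
facet normal 0.210 -0.639 0.740
outer loop
vertex 3.508 1.161 1.179
vertex 4.628 1.333 1.009
vertex 4.051 1.996 1.745
endloop
endfacet
facet normal -0.293 0.392 0.872
outer loop
vertex 3.008 2.184 1.31
vertex 4.051 1.996 1.745
vertex 3.819 2.988 1.221
endloop
endfacet
facet normal -0.985 0.169 -0.024
outer loop
vertex 2.939 1.637 0.305
vertex 3.008 2.184 1.31
vertex 3.132 2.767 0.331
endloop
endfacet
facet normal -0.404 -0.499 -0.766
outer loop
vertex 3.941 1.112 0.119
vertex 2.939 1.637 0.305
vertex 3.709 2.104 -0.405
endloop
endfacet
facet normal 0.647 -0.689 -0.328
outer loop
vertex 4.628 1.333 1.009
vertex 3.941 1.112 0.119
vertex 4.752 1.916 0.03
endloop
endfacet
facet normal 0.715 -0.138 0.685
outer loop
vertex 4.051 1.996 1.745
vertex 4.628 1.333 1.009
vertex 4.821 2.463 1.035
endloop
endfacet
facet normal 0.861 0.004 -0.508
outer loop
vertex -0.178 3.789 1.931
vertex -0.437 3.794 1.492
vertex -0.275 4.189 1.77
endloop
endfacet
facet normal 0.265 0.415 0.870
outer loop
vertex -0.178 3.789 1.931
vertex -0.275 4.189 1.77
vertex -2.263 3.786 2.568
endloop
endfacet
facet normal 0.862 0.004 -0.508
outer loop
vertex -0.275 4.189 1.77
vertex -0.437 3.794 1.492
vertex -0.494 4.292 1.399
endloop
endfacet
facet normal -0.070 0.950 0.305
outer loop
vertex -0.275 4.189 1.77
vertex -0.494 4.292 1.399
vertex -2.263 3.786 2.568
endloop
endfacet
facet normal 0.862 0.004 -0.507
outer loop
vertex -0.494 4.292 1.399
vertex -0.437 3.794 1.492
vertex -0.67 4.02 1.098
endloop
endfacet
facet normal -0.490 0.770 -0.409
outer loop
vertex -0.494 4.292 1.399
vertex -0.67 4.02 1.098
vertex -2.263 3.786 2.568
endloop
endfacet
facet normal 0.861 0.003 -0.508
outer loop
vertex -0.67 4.02 1.098
vertex -0.437 3.794 1.492
vertex -0.671 3.577 1.094
endloop
endfacet
facet normal -0.679 0.008 -0.734
outer loop
vertex -0.67 4.02 1.098
vertex -0.671 3.577 1.094
vertex -2.263 3.786 2.568
endloop
endfacet
facet normal 0.861 0.005 -0.509
outer loop
vertex -0.671 3.577 1.094
vertex -0.437 3.794 1.492
vertex -0.495 3.298 1.389
endloop
endfacet
facet normal -0.493 -0.760 -0.424
outer loop
vertex -0.671 3.577 1.094
vertex -0.495 3.298 1.389
vertex -2.263 3.786 2.568
endloop
endfacet
facet normal 0.861 0.005 -0.508
outer loop
vertex -0.495 3.298 1.389
vertex -0.437 3.794 1.492
vertex -0.276 3.392 1.761
endloop
endfacet
facet normal -0.074 -0.956 0.285
outer loop
vertex -0.495 3.298 1.389
vertex -0.276 3.392 1.761
vertex -2.263 3.786 2.568
endloop
endfacet
facet normal 0.861 0.005 -0.508
outer loop
vertex -0.276 3.392 1.761
vertex -0.437 3.794 1.492
vertex -0.178 3.789 1.931
endloop
endfacet
facet normal 0.264 -0.434 0.861
outer loop
vertex -0.276 3.392 1.761
vertex -0.178 3.789 1.931
vertex -2.263 3.786 2.568
endloop
endfacet

endsolid


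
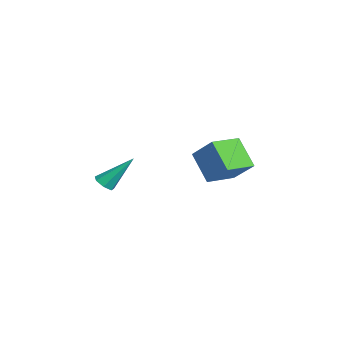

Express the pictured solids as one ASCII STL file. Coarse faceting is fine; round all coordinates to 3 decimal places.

solid 
facet normal -0.566 0.820 -0.085
outer loop
vertex -4.304 3.966 1.848
vertex -3.174 4.593 0.374
vertex -5.377 3.103 0.658
endloop
endfacet
facet normal -0.576 -0.320 0.752
outer loop
vertex -4.386 1.667 0.806
vertex -4.304 3.966 1.848
vertex -5.377 3.103 0.658
endloop
endfacet
facet normal -0.566 0.820 -0.085
outer loop
vertex -5.377 3.103 0.658
vertex -3.174 4.593 0.374
vertex -4.246 3.73 -0.816
endloop
endfacet
facet normal -0.589 -0.474 -0.654
outer loop
vertex -4.246 3.73 -0.816
vertex -4.386 1.667 0.806
vertex -5.377 3.103 0.658
endloop
endfacet
facet normal 0.590 0.474 0.654
outer loop
vertex -4.304 3.966 1.848
vertex -2.183 3.157 0.522
vertex -3.174 4.593 0.374
endloop
endfacet
facet normal -0.577 -0.320 0.752
outer loop
vertex -3.314 2.53 1.996
vertex -4.304 3.966 1.848
vertex -4.386 1.667 0.806
endloop
endfacet
facet normal 0.590 0.474 0.654
outer loop
vertex -3.314 2.53 1.996
vertex -2.183 3.157 0.522
vertex -4.304 3.966 1.848
endloop
endfacet
facet normal 0.576 0.320 -0.752
outer loop
vertex -3.174 4.593 0.374
vertex -2.183 3.157 0.522
vertex -4.246 3.73 -0.816
endloop
endfacet
facet normal -0.590 -0.474 -0.654
outer loop
vertex -3.256 2.294 -0.668
vertex -4.386 1.667 0.806
vertex -4.246 3.73 -0.816
endloop
endfacet
facet normal 0.576 0.320 -0.752
outer loop
vertex -4.246 3.73 -0.816
vertex -2.183 3.157 0.522
vertex -3.256 2.294 -0.668
endloop
endfacet
facet normal 0.566 -0.820 0.085
outer loop
vertex -3.256 2.294 -0.668
vertex -3.314 2.53 1.996
vertex -4.386 1.667 0.806
endloop
endfacet
facet normal 0.566 -0.820 0.085
outer loop
vertex -2.183 3.157 0.522
vertex -3.314 2.53 1.996
vertex -3.256 2.294 -0.668
endloop
endfacet
facet normal -0.037 -0.655 -0.755
outer loop
vertex 2.401 -2.649 1.205
vertex 1.993 -2.95 1.486
vertex 1.926 -2.513 1.11
endloop
endfacet
facet normal 0.327 0.846 -0.421
outer loop
vertex 2.401 -2.649 1.205
vertex 1.926 -2.513 1.11
vertex 2.067 -1.61 3.034
endloop
endfacet
facet normal -0.035 -0.655 -0.755
outer loop
vertex 1.926 -2.513 1.11
vertex 1.993 -2.95 1.486
vertex 1.501 -2.707 1.298
endloop
endfacet
facet normal -0.510 0.793 -0.335
outer loop
vertex 1.926 -2.513 1.11
vertex 1.501 -2.707 1.298
vertex 2.067 -1.61 3.034
endloop
endfacet
facet normal -0.034 -0.654 -0.755
outer loop
vertex 1.501 -2.707 1.298
vertex 1.993 -2.95 1.486
vertex 1.446 -3.084 1.627
endloop
endfacet
facet normal -0.954 0.265 0.144
outer loop
vertex 1.501 -2.707 1.298
vertex 1.446 -3.084 1.627
vertex 2.067 -1.61 3.034
endloop
endfacet
facet normal -0.034 -0.655 -0.755
outer loop
vertex 1.446 -3.084 1.627
vertex 1.993 -2.95 1.486
vertex 1.803 -3.36 1.85
endloop
endfacet
facet normal -0.674 -0.342 0.655
outer loop
vertex 1.446 -3.084 1.627
vertex 1.803 -3.36 1.85
vertex 2.067 -1.61 3.034
endloop
endfacet
facet normal -0.037 -0.654 -0.756
outer loop
vertex 1.803 -3.36 1.85
vertex 1.993 -2.95 1.486
vertex 2.303 -3.328 1.798
endloop
endfacet
facet normal 0.121 -0.569 0.814
outer loop
vertex 1.803 -3.36 1.85
vertex 2.303 -3.328 1.798
vertex 2.067 -1.61 3.034
endloop
endfacet
facet normal -0.038 -0.654 -0.755
outer loop
vertex 2.303 -3.328 1.798
vertex 1.993 -2.95 1.486
vertex 2.569 -3.012 1.511
endloop
endfacet
facet normal 0.831 -0.245 0.500
outer loop
vertex 2.303 -3.328 1.798
vertex 2.569 -3.012 1.511
vertex 2.067 -1.61 3.034
endloop
endfacet
facet normal -0.038 -0.654 -0.755
outer loop
vertex 2.569 -3.012 1.511
vertex 1.993 -2.95 1.486
vertex 2.401 -2.649 1.205
endloop
endfacet
facet normal 0.922 0.384 -0.050
outer loop
vertex 2.569 -3.012 1.511
vertex 2.401 -2.649 1.205
vertex 2.067 -1.61 3.034
endloop
endfacet

endsolid


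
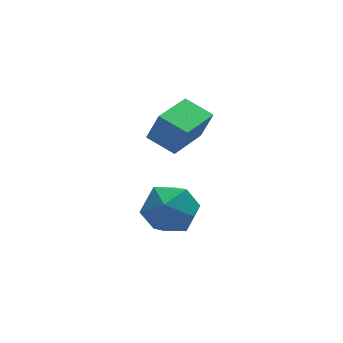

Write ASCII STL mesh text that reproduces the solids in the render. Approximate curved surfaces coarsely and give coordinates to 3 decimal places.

solid 
facet normal -0.797 -0.587 0.144
outer loop
vertex 0.602 1.841 3.867
vertex -0.077 2.866 4.287
vertex 0.204 2.08 2.642
endloop
endfacet
facet normal 0.523 -0.789 -0.324
outer loop
vertex 1.797 3.254 2.353
vertex 0.602 1.841 3.867
vertex 0.204 2.08 2.642
endloop
endfacet
facet normal -0.797 -0.587 0.144
outer loop
vertex 0.204 2.08 2.642
vertex -0.077 2.866 4.287
vertex -0.475 3.105 3.062
endloop
endfacet
facet normal -0.304 0.182 -0.935
outer loop
vertex -0.475 3.105 3.062
vertex 1.797 3.254 2.353
vertex 0.204 2.08 2.642
endloop
endfacet
facet normal 0.304 -0.182 0.935
outer loop
vertex 0.602 1.841 3.867
vertex 1.516 4.04 3.998
vertex -0.077 2.866 4.287
endloop
endfacet
facet normal 0.523 -0.789 -0.324
outer loop
vertex 2.195 3.015 3.578
vertex 0.602 1.841 3.867
vertex 1.797 3.254 2.353
endloop
endfacet
facet normal 0.304 -0.182 0.935
outer loop
vertex 2.195 3.015 3.578
vertex 1.516 4.04 3.998
vertex 0.602 1.841 3.867
endloop
endfacet
facet normal -0.523 0.789 0.324
outer loop
vertex -0.077 2.866 4.287
vertex 1.516 4.04 3.998
vertex -0.475 3.105 3.062
endloop
endfacet
facet normal -0.304 0.182 -0.935
outer loop
vertex 1.118 4.279 2.773
vertex 1.797 3.254 2.353
vertex -0.475 3.105 3.062
endloop
endfacet
facet normal -0.523 0.789 0.324
outer loop
vertex -0.475 3.105 3.062
vertex 1.516 4.04 3.998
vertex 1.118 4.279 2.773
endloop
endfacet
facet normal 0.797 0.587 -0.144
outer loop
vertex 1.118 4.279 2.773
vertex 2.195 3.015 3.578
vertex 1.797 3.254 2.353
endloop
endfacet
facet normal 0.797 0.587 -0.144
outer loop
vertex 1.516 4.04 3.998
vertex 2.195 3.015 3.578
vertex 1.118 4.279 2.773
endloop
endfacet
facet normal -0.728 0.054 0.684
outer loop
vertex -0.938 2.72 -0.819
vertex -0.262 1.99 -0.042
vertex -0.132 3.245 -0.003
endloop
endfacet
facet normal -0.709 0.646 0.285
outer loop
vertex -0.938 2.72 -0.819
vertex -0.132 3.245 -0.003
vertex -0.208 3.682 -1.184
endloop
endfacet
facet normal -0.797 0.454 -0.398
outer loop
vertex -0.938 2.72 -0.819
vertex -0.208 3.682 -1.184
vertex -0.385 2.698 -1.953
endloop
endfacet
facet normal -0.871 -0.255 -0.420
outer loop
vertex -0.938 2.72 -0.819
vertex -0.385 2.698 -1.953
vertex -0.419 1.652 -1.248
endloop
endfacet
facet normal -0.828 -0.502 0.249
outer loop
vertex -0.938 2.72 -0.819
vertex -0.419 1.652 -1.248
vertex -0.262 1.99 -0.042
endloop
endfacet
facet normal -0.060 0.935 0.350
outer loop
vertex -0.208 3.682 -1.184
vertex -0.132 3.245 -0.003
vertex 0.919 3.548 -0.632
endloop
endfacet
facet normal -0.090 -0.022 0.996
outer loop
vertex -0.132 3.245 -0.003
vertex -0.262 1.99 -0.042
vertex 0.885 2.502 0.073
endloop
endfacet
facet normal -0.252 -0.923 0.291
outer loop
vertex -0.262 1.99 -0.042
vertex -0.419 1.652 -1.248
vertex 0.708 1.518 -0.696
endloop
endfacet
facet normal -0.322 -0.522 -0.790
outer loop
vertex -0.419 1.652 -1.248
vertex -0.385 2.698 -1.953
vertex 0.632 1.955 -1.877
endloop
endfacet
facet normal -0.204 0.625 -0.753
outer loop
vertex -0.385 2.698 -1.953
vertex -0.208 3.682 -1.184
vertex 0.762 3.21 -1.838
endloop
endfacet
facet normal 0.871 0.255 0.420
outer loop
vertex 1.438 2.48 -1.061
vertex 0.919 3.548 -0.632
vertex 0.885 2.502 0.073
endloop
endfacet
facet normal 0.797 -0.454 0.398
outer loop
vertex 1.438 2.48 -1.061
vertex 0.885 2.502 0.073
vertex 0.708 1.518 -0.696
endloop
endfacet
facet normal 0.709 -0.646 -0.285
outer loop
vertex 1.438 2.48 -1.061
vertex 0.708 1.518 -0.696
vertex 0.632 1.955 -1.877
endloop
endfacet
facet normal 0.728 -0.054 -0.684
outer loop
vertex 1.438 2.48 -1.061
vertex 0.632 1.955 -1.877
vertex 0.762 3.21 -1.838
endloop
endfacet
facet normal 0.828 0.502 -0.249
outer loop
vertex 1.438 2.48 -1.061
vertex 0.762 3.21 -1.838
vertex 0.919 3.548 -0.632
endloop
endfacet
facet normal 0.322 0.522 0.790
outer loop
vertex 0.885 2.502 0.073
vertex 0.919 3.548 -0.632
vertex -0.132 3.245 -0.003
endloop
endfacet
facet normal 0.204 -0.625 0.753
outer loop
vertex 0.708 1.518 -0.696
vertex 0.885 2.502 0.073
vertex -0.262 1.99 -0.042
endloop
endfacet
facet normal 0.060 -0.935 -0.350
outer loop
vertex 0.632 1.955 -1.877
vertex 0.708 1.518 -0.696
vertex -0.419 1.652 -1.248
endloop
endfacet
facet normal 0.090 0.022 -0.996
outer loop
vertex 0.762 3.21 -1.838
vertex 0.632 1.955 -1.877
vertex -0.385 2.698 -1.953
endloop
endfacet
facet normal 0.252 0.923 -0.291
outer loop
vertex 0.919 3.548 -0.632
vertex 0.762 3.21 -1.838
vertex -0.208 3.682 -1.184
endloop
endfacet

endsolid


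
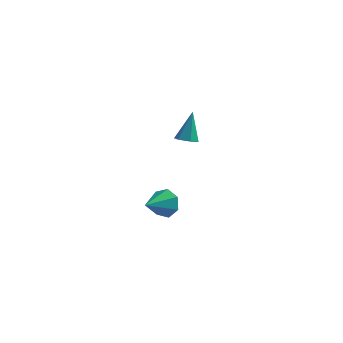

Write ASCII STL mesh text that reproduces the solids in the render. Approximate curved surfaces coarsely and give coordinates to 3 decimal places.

solid 
facet normal 0.372 0.846 -0.382
outer loop
vertex -1.31 -3.01 1.222
vertex -1.639 -2.572 1.872
vertex -0.873 -2.936 1.812
endloop
endfacet
facet normal 0.469 -0.850 -0.240
outer loop
vertex -1.31 -3.01 1.222
vertex -0.873 -2.936 1.812
vertex -2.201 -3.848 2.448
endloop
endfacet
facet normal 0.372 0.846 -0.382
outer loop
vertex -0.873 -2.936 1.812
vertex -1.639 -2.572 1.872
vertex -1.013 -2.588 2.447
endloop
endfacet
facet normal 0.641 -0.604 0.473
outer loop
vertex -0.873 -2.936 1.812
vertex -1.013 -2.588 2.447
vertex -2.201 -3.848 2.448
endloop
endfacet
facet normal 0.373 0.845 -0.383
outer loop
vertex -1.013 -2.588 2.447
vertex -1.639 -2.572 1.872
vertex -1.624 -2.227 2.649
endloop
endfacet
facet normal 0.204 -0.192 0.960
outer loop
vertex -1.013 -2.588 2.447
vertex -1.624 -2.227 2.649
vertex -2.201 -3.848 2.448
endloop
endfacet
facet normal 0.373 0.845 -0.382
outer loop
vertex -1.624 -2.227 2.649
vertex -1.639 -2.572 1.872
vertex -2.246 -2.126 2.265
endloop
endfacet
facet normal -0.515 0.077 0.854
outer loop
vertex -1.624 -2.227 2.649
vertex -2.246 -2.126 2.265
vertex -2.201 -3.848 2.448
endloop
endfacet
facet normal 0.374 0.845 -0.382
outer loop
vertex -2.246 -2.126 2.265
vertex -1.639 -2.572 1.872
vertex -2.411 -2.36 1.586
endloop
endfacet
facet normal -0.972 -0.000 0.236
outer loop
vertex -2.246 -2.126 2.265
vertex -2.411 -2.36 1.586
vertex -2.201 -3.848 2.448
endloop
endfacet
facet normal 0.374 0.846 -0.381
outer loop
vertex -2.411 -2.36 1.586
vertex -1.639 -2.572 1.872
vertex -1.994 -2.754 1.121
endloop
endfacet
facet normal -0.825 -0.366 -0.430
outer loop
vertex -2.411 -2.36 1.586
vertex -1.994 -2.754 1.121
vertex -2.201 -3.848 2.448
endloop
endfacet
facet normal 0.373 0.846 -0.381
outer loop
vertex -1.994 -2.754 1.121
vertex -1.639 -2.572 1.872
vertex -1.31 -3.01 1.222
endloop
endfacet
facet normal -0.184 -0.744 -0.642
outer loop
vertex -1.994 -2.754 1.121
vertex -1.31 -3.01 1.222
vertex -2.201 -3.848 2.448
endloop
endfacet
facet normal -0.031 -0.480 -0.876
outer loop
vertex -1.87 3.442 2.49
vertex -2.498 3.408 2.531
vertex -2.227 3.903 2.25
endloop
endfacet
facet normal 0.797 0.603 -0.028
outer loop
vertex -1.87 3.442 2.49
vertex -2.227 3.903 2.25
vertex -2.442 4.272 4.109
endloop
endfacet
facet normal -0.030 -0.481 -0.876
outer loop
vertex -2.227 3.903 2.25
vertex -2.498 3.408 2.531
vertex -2.855 3.868 2.291
endloop
endfacet
facet normal -0.068 0.977 -0.202
outer loop
vertex -2.227 3.903 2.25
vertex -2.855 3.868 2.291
vertex -2.442 4.272 4.109
endloop
endfacet
facet normal -0.030 -0.481 -0.876
outer loop
vertex -2.855 3.868 2.291
vertex -2.498 3.408 2.531
vertex -3.125 3.373 2.572
endloop
endfacet
facet normal -0.855 0.512 0.080
outer loop
vertex -2.855 3.868 2.291
vertex -3.125 3.373 2.572
vertex -2.442 4.272 4.109
endloop
endfacet
facet normal -0.030 -0.481 -0.876
outer loop
vertex -3.125 3.373 2.572
vertex -2.498 3.408 2.531
vertex -2.768 2.913 2.812
endloop
endfacet
facet normal -0.779 -0.325 0.536
outer loop
vertex -3.125 3.373 2.572
vertex -2.768 2.913 2.812
vertex -2.442 4.272 4.109
endloop
endfacet
facet normal -0.030 -0.481 -0.876
outer loop
vertex -2.768 2.913 2.812
vertex -2.498 3.408 2.531
vertex -2.141 2.948 2.771
endloop
endfacet
facet normal 0.085 -0.699 0.710
outer loop
vertex -2.768 2.913 2.812
vertex -2.141 2.948 2.771
vertex -2.442 4.272 4.109
endloop
endfacet
facet normal -0.031 -0.481 -0.876
outer loop
vertex -2.141 2.948 2.771
vertex -2.498 3.408 2.531
vertex -1.87 3.442 2.49
endloop
endfacet
facet normal 0.872 -0.235 0.429
outer loop
vertex -2.141 2.948 2.771
vertex -1.87 3.442 2.49
vertex -2.442 4.272 4.109
endloop
endfacet

endsolid


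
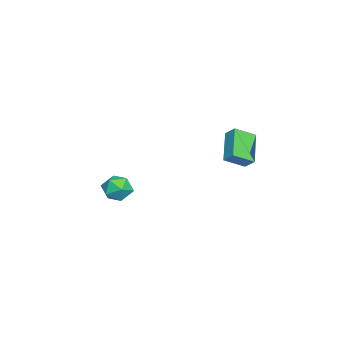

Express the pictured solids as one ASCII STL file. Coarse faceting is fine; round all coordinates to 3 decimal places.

solid 
facet normal -0.468 0.742 -0.480
outer loop
vertex 0.966 2.826 3.016
vertex 1.279 3.367 3.548
vertex 2.513 3.059 1.869
endloop
endfacet
facet normal -0.382 -0.659 -0.649
outer loop
vertex 3.121 2.093 2.492
vertex 0.966 2.826 3.016
vertex 2.513 3.059 1.869
endloop
endfacet
facet normal -0.467 0.743 -0.480
outer loop
vertex 2.513 3.059 1.869
vertex 1.279 3.367 3.548
vertex 2.826 3.599 2.4
endloop
endfacet
facet normal 0.797 0.120 -0.592
outer loop
vertex 2.826 3.599 2.4
vertex 3.121 2.093 2.492
vertex 2.513 3.059 1.869
endloop
endfacet
facet normal -0.797 -0.120 0.591
outer loop
vertex 0.966 2.826 3.016
vertex 1.887 2.401 4.171
vertex 1.279 3.367 3.548
endloop
endfacet
facet normal -0.382 -0.659 -0.648
outer loop
vertex 1.574 1.861 3.64
vertex 0.966 2.826 3.016
vertex 3.121 2.093 2.492
endloop
endfacet
facet normal -0.797 -0.120 0.592
outer loop
vertex 1.574 1.861 3.64
vertex 1.887 2.401 4.171
vertex 0.966 2.826 3.016
endloop
endfacet
facet normal 0.382 0.659 0.648
outer loop
vertex 1.279 3.367 3.548
vertex 1.887 2.401 4.171
vertex 2.826 3.599 2.4
endloop
endfacet
facet normal 0.797 0.120 -0.591
outer loop
vertex 3.434 2.634 3.024
vertex 3.121 2.093 2.492
vertex 2.826 3.599 2.4
endloop
endfacet
facet normal 0.381 0.659 0.648
outer loop
vertex 2.826 3.599 2.4
vertex 1.887 2.401 4.171
vertex 3.434 2.634 3.024
endloop
endfacet
facet normal 0.467 -0.742 0.480
outer loop
vertex 3.434 2.634 3.024
vertex 1.574 1.861 3.64
vertex 3.121 2.093 2.492
endloop
endfacet
facet normal 0.467 -0.743 0.480
outer loop
vertex 1.887 2.401 4.171
vertex 1.574 1.861 3.64
vertex 3.434 2.634 3.024
endloop
endfacet
facet normal -0.672 0.261 0.693
outer loop
vertex -0.126 -3.585 -1.264
vertex 0.121 -4.325 -0.746
vertex 0.558 -3.506 -0.63
endloop
endfacet
facet normal -0.422 0.836 0.351
outer loop
vertex -0.126 -3.585 -1.264
vertex 0.558 -3.506 -0.63
vertex 0.651 -3.106 -1.471
endloop
endfacet
facet normal -0.557 0.755 -0.346
outer loop
vertex -0.126 -3.585 -1.264
vertex 0.651 -3.106 -1.471
vertex 0.271 -3.678 -2.107
endloop
endfacet
facet normal -0.891 0.130 -0.434
outer loop
vertex -0.126 -3.585 -1.264
vertex 0.271 -3.678 -2.107
vertex -0.057 -4.431 -1.659
endloop
endfacet
facet normal -0.962 -0.176 0.208
outer loop
vertex -0.126 -3.585 -1.264
vertex -0.057 -4.431 -1.659
vertex 0.121 -4.325 -0.746
endloop
endfacet
facet normal 0.286 0.853 0.437
outer loop
vertex 0.651 -3.106 -1.471
vertex 0.558 -3.506 -0.63
vertex 1.377 -3.549 -1.081
endloop
endfacet
facet normal -0.119 -0.077 0.990
outer loop
vertex 0.558 -3.506 -0.63
vertex 0.121 -4.325 -0.746
vertex 1.049 -4.302 -0.633
endloop
endfacet
facet normal -0.588 -0.782 0.205
outer loop
vertex 0.121 -4.325 -0.746
vertex -0.057 -4.431 -1.659
vertex 0.669 -4.874 -1.269
endloop
endfacet
facet normal -0.473 -0.289 -0.832
outer loop
vertex -0.057 -4.431 -1.659
vertex 0.271 -3.678 -2.107
vertex 0.762 -4.474 -2.11
endloop
endfacet
facet normal 0.066 0.722 -0.689
outer loop
vertex 0.271 -3.678 -2.107
vertex 0.651 -3.106 -1.471
vertex 1.199 -3.655 -1.994
endloop
endfacet
facet normal 0.891 -0.130 0.434
outer loop
vertex 1.446 -4.395 -1.476
vertex 1.377 -3.549 -1.081
vertex 1.049 -4.302 -0.633
endloop
endfacet
facet normal 0.557 -0.755 0.346
outer loop
vertex 1.446 -4.395 -1.476
vertex 1.049 -4.302 -0.633
vertex 0.669 -4.874 -1.269
endloop
endfacet
facet normal 0.422 -0.836 -0.351
outer loop
vertex 1.446 -4.395 -1.476
vertex 0.669 -4.874 -1.269
vertex 0.762 -4.474 -2.11
endloop
endfacet
facet normal 0.672 -0.261 -0.693
outer loop
vertex 1.446 -4.395 -1.476
vertex 0.762 -4.474 -2.11
vertex 1.199 -3.655 -1.994
endloop
endfacet
facet normal 0.962 0.176 -0.208
outer loop
vertex 1.446 -4.395 -1.476
vertex 1.199 -3.655 -1.994
vertex 1.377 -3.549 -1.081
endloop
endfacet
facet normal 0.473 0.289 0.832
outer loop
vertex 1.049 -4.302 -0.633
vertex 1.377 -3.549 -1.081
vertex 0.558 -3.506 -0.63
endloop
endfacet
facet normal -0.066 -0.722 0.689
outer loop
vertex 0.669 -4.874 -1.269
vertex 1.049 -4.302 -0.633
vertex 0.121 -4.325 -0.746
endloop
endfacet
facet normal -0.286 -0.853 -0.437
outer loop
vertex 0.762 -4.474 -2.11
vertex 0.669 -4.874 -1.269
vertex -0.057 -4.431 -1.659
endloop
endfacet
facet normal 0.119 0.077 -0.990
outer loop
vertex 1.199 -3.655 -1.994
vertex 0.762 -4.474 -2.11
vertex 0.271 -3.678 -2.107
endloop
endfacet
facet normal 0.588 0.782 -0.205
outer loop
vertex 1.377 -3.549 -1.081
vertex 1.199 -3.655 -1.994
vertex 0.651 -3.106 -1.471
endloop
endfacet

endsolid


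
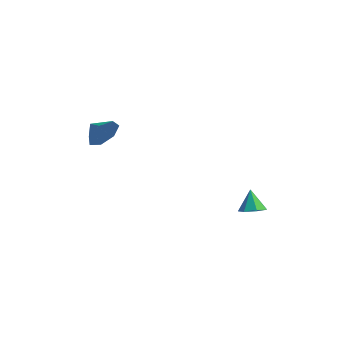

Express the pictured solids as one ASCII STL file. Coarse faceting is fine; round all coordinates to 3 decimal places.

solid 
facet normal 0.275 -0.037 -0.961
outer loop
vertex 0.753 3.858 -4.396
vertex 0.174 3.404 -4.544
vertex 0.199 4.154 -4.566
endloop
endfacet
facet normal 0.276 0.812 0.515
outer loop
vertex 0.753 3.858 -4.396
vertex 0.199 4.154 -4.566
vertex -0.194 3.456 -3.256
endloop
endfacet
facet normal 0.276 -0.037 -0.961
outer loop
vertex 0.199 4.154 -4.566
vertex 0.174 3.404 -4.544
vertex -0.374 3.885 -4.72
endloop
endfacet
facet normal -0.470 0.830 0.301
outer loop
vertex 0.199 4.154 -4.566
vertex -0.374 3.885 -4.72
vertex -0.194 3.456 -3.256
endloop
endfacet
facet normal 0.274 -0.039 -0.961
outer loop
vertex -0.374 3.885 -4.72
vertex 0.174 3.404 -4.544
vertex -0.534 3.254 -4.74
endloop
endfacet
facet normal -0.954 0.236 0.186
outer loop
vertex -0.374 3.885 -4.72
vertex -0.534 3.254 -4.74
vertex -0.194 3.456 -3.256
endloop
endfacet
facet normal 0.274 -0.038 -0.961
outer loop
vertex -0.534 3.254 -4.74
vertex 0.174 3.404 -4.544
vertex -0.16 2.737 -4.613
endloop
endfacet
facet normal -0.812 -0.524 0.257
outer loop
vertex -0.534 3.254 -4.74
vertex -0.16 2.737 -4.613
vertex -0.194 3.456 -3.256
endloop
endfacet
facet normal 0.276 -0.039 -0.960
outer loop
vertex -0.16 2.737 -4.613
vertex 0.174 3.404 -4.544
vertex 0.465 2.722 -4.433
endloop
endfacet
facet normal -0.153 -0.875 0.460
outer loop
vertex -0.16 2.737 -4.613
vertex 0.465 2.722 -4.433
vertex -0.194 3.456 -3.256
endloop
endfacet
facet normal 0.275 -0.039 -0.961
outer loop
vertex 0.465 2.722 -4.433
vertex 0.174 3.404 -4.544
vertex 0.871 3.221 -4.337
endloop
endfacet
facet normal 0.529 -0.554 0.642
outer loop
vertex 0.465 2.722 -4.433
vertex 0.871 3.221 -4.337
vertex -0.194 3.456 -3.256
endloop
endfacet
facet normal 0.275 -0.038 -0.961
outer loop
vertex 0.871 3.221 -4.337
vertex 0.174 3.404 -4.544
vertex 0.753 3.858 -4.396
endloop
endfacet
facet normal 0.720 0.195 0.666
outer loop
vertex 0.871 3.221 -4.337
vertex 0.753 3.858 -4.396
vertex -0.194 3.456 -3.256
endloop
endfacet
facet normal 0.868 0.273 -0.416
outer loop
vertex -2.652 -3.664 1.462
vertex -3.144 -3.197 0.742
vertex -2.839 -2.84 1.613
endloop
endfacet
facet normal -0.221 -0.224 0.949
outer loop
vertex -2.652 -3.664 1.462
vertex -2.839 -2.84 1.613
vertex -4.056 -3.483 1.178
endloop
endfacet
facet normal 0.868 0.273 -0.416
outer loop
vertex -2.839 -2.84 1.613
vertex -3.144 -3.197 0.742
vertex -3.256 -2.284 1.108
endloop
endfacet
facet normal -0.479 0.366 0.798
outer loop
vertex -2.839 -2.84 1.613
vertex -3.256 -2.284 1.108
vertex -4.056 -3.483 1.178
endloop
endfacet
facet normal 0.868 0.273 -0.416
outer loop
vertex -3.256 -2.284 1.108
vertex -3.144 -3.197 0.742
vertex -3.589 -2.415 0.327
endloop
endfacet
facet normal -0.799 0.548 0.249
outer loop
vertex -3.256 -2.284 1.108
vertex -3.589 -2.415 0.327
vertex -4.056 -3.483 1.178
endloop
endfacet
facet normal 0.868 0.273 -0.416
outer loop
vertex -3.589 -2.415 0.327
vertex -3.144 -3.197 0.742
vertex -3.587 -3.135 -0.142
endloop
endfacet
facet normal -0.941 0.184 -0.286
outer loop
vertex -3.589 -2.415 0.327
vertex -3.587 -3.135 -0.142
vertex -4.056 -3.483 1.178
endloop
endfacet
facet normal 0.868 0.273 -0.416
outer loop
vertex -3.587 -3.135 -0.142
vertex -3.144 -3.197 0.742
vertex -3.252 -3.901 0.055
endloop
endfacet
facet normal -0.796 -0.452 -0.402
outer loop
vertex -3.587 -3.135 -0.142
vertex -3.252 -3.901 0.055
vertex -4.056 -3.483 1.178
endloop
endfacet
facet normal 0.868 0.272 -0.416
outer loop
vertex -3.252 -3.901 0.055
vertex -3.144 -3.197 0.742
vertex -2.836 -4.137 0.769
endloop
endfacet
facet normal -0.476 -0.879 -0.013
outer loop
vertex -3.252 -3.901 0.055
vertex -2.836 -4.137 0.769
vertex -4.056 -3.483 1.178
endloop
endfacet
facet normal 0.868 0.272 -0.416
outer loop
vertex -2.836 -4.137 0.769
vertex -3.144 -3.197 0.742
vertex -2.652 -3.664 1.462
endloop
endfacet
facet normal -0.219 -0.778 0.589
outer loop
vertex -2.836 -4.137 0.769
vertex -2.652 -3.664 1.462
vertex -4.056 -3.483 1.178
endloop
endfacet

endsolid


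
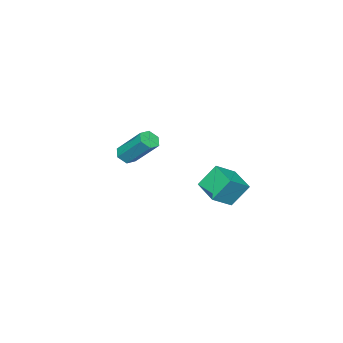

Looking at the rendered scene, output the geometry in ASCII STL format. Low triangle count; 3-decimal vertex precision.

solid 
facet normal 0.040 -0.688 -0.725
outer loop
vertex 0.018 -2.76 -2.446
vertex -0.366 -3.132 -2.114
vertex -0.606 -2.716 -2.522
endloop
endfacet
facet normal 0.134 0.723 -0.678
outer loop
vertex 0.018 -2.76 -2.446
vertex -0.606 -2.716 -2.522
vertex -0.069 -1.255 -0.858
endloop
endfacet
facet normal 0.132 0.723 -0.678
outer loop
vertex -0.069 -1.255 -0.858
vertex -0.606 -2.716 -2.522
vertex -0.693 -1.211 -0.933
endloop
endfacet
facet normal -0.039 0.686 0.726
outer loop
vertex -0.069 -1.255 -0.858
vertex -0.693 -1.211 -0.933
vertex -0.454 -1.628 -0.526
endloop
endfacet
facet normal 0.041 -0.687 -0.725
outer loop
vertex -0.606 -2.716 -2.522
vertex -0.366 -3.132 -2.114
vertex -0.99 -3.089 -2.19
endloop
endfacet
facet normal -0.792 0.421 -0.442
outer loop
vertex -0.606 -2.716 -2.522
vertex -0.99 -3.089 -2.19
vertex -0.693 -1.211 -0.933
endloop
endfacet
facet normal -0.792 0.421 -0.442
outer loop
vertex -0.693 -1.211 -0.933
vertex -0.99 -3.089 -2.19
vertex -1.077 -1.584 -0.601
endloop
endfacet
facet normal -0.039 0.686 0.726
outer loop
vertex -0.693 -1.211 -0.933
vertex -1.077 -1.584 -0.601
vertex -0.454 -1.628 -0.526
endloop
endfacet
facet normal 0.041 -0.688 -0.725
outer loop
vertex -0.99 -3.089 -2.19
vertex -0.366 -3.132 -2.114
vertex -0.751 -3.505 -1.782
endloop
endfacet
facet normal -0.924 -0.301 0.235
outer loop
vertex -0.99 -3.089 -2.19
vertex -0.751 -3.505 -1.782
vertex -1.077 -1.584 -0.601
endloop
endfacet
facet normal -0.924 -0.301 0.235
outer loop
vertex -1.077 -1.584 -0.601
vertex -0.751 -3.505 -1.782
vertex -0.838 -2.0 -0.194
endloop
endfacet
facet normal -0.039 0.687 0.725
outer loop
vertex -1.077 -1.584 -0.601
vertex -0.838 -2.0 -0.194
vertex -0.454 -1.628 -0.526
endloop
endfacet
facet normal 0.039 -0.686 -0.726
outer loop
vertex -0.751 -3.505 -1.782
vertex -0.366 -3.132 -2.114
vertex -0.127 -3.549 -1.707
endloop
endfacet
facet normal -0.132 -0.723 0.678
outer loop
vertex -0.751 -3.505 -1.782
vertex -0.127 -3.549 -1.707
vertex -0.838 -2.0 -0.194
endloop
endfacet
facet normal -0.134 -0.723 0.678
outer loop
vertex -0.838 -2.0 -0.194
vertex -0.127 -3.549 -1.707
vertex -0.214 -2.044 -0.118
endloop
endfacet
facet normal -0.040 0.688 0.725
outer loop
vertex -0.838 -2.0 -0.194
vertex -0.214 -2.044 -0.118
vertex -0.454 -1.628 -0.526
endloop
endfacet
facet normal 0.039 -0.686 -0.726
outer loop
vertex -0.127 -3.549 -1.707
vertex -0.366 -3.132 -2.114
vertex 0.257 -3.176 -2.039
endloop
endfacet
facet normal 0.792 -0.421 0.442
outer loop
vertex -0.127 -3.549 -1.707
vertex 0.257 -3.176 -2.039
vertex -0.214 -2.044 -0.118
endloop
endfacet
facet normal 0.792 -0.421 0.442
outer loop
vertex -0.214 -2.044 -0.118
vertex 0.257 -3.176 -2.039
vertex 0.17 -1.671 -0.45
endloop
endfacet
facet normal -0.041 0.687 0.725
outer loop
vertex -0.214 -2.044 -0.118
vertex 0.17 -1.671 -0.45
vertex -0.454 -1.628 -0.526
endloop
endfacet
facet normal 0.039 -0.687 -0.725
outer loop
vertex 0.257 -3.176 -2.039
vertex -0.366 -3.132 -2.114
vertex 0.018 -2.76 -2.446
endloop
endfacet
facet normal 0.924 0.301 -0.235
outer loop
vertex 0.257 -3.176 -2.039
vertex 0.018 -2.76 -2.446
vertex 0.17 -1.671 -0.45
endloop
endfacet
facet normal 0.924 0.301 -0.235
outer loop
vertex 0.17 -1.671 -0.45
vertex 0.018 -2.76 -2.446
vertex -0.069 -1.255 -0.858
endloop
endfacet
facet normal -0.041 0.688 0.725
outer loop
vertex 0.17 -1.671 -0.45
vertex -0.069 -1.255 -0.858
vertex -0.454 -1.628 -0.526
endloop
endfacet
facet normal -0.450 0.384 0.806
outer loop
vertex 0.06 3.033 -0.605
vertex 0.648 4.397 -0.926
vertex -1.059 3.335 -1.373
endloop
endfacet
facet normal -0.387 -0.898 0.211
outer loop
vertex -0.388 2.763 -2.574
vertex 0.06 3.033 -0.605
vertex -1.059 3.335 -1.373
endloop
endfacet
facet normal -0.450 0.384 0.806
outer loop
vertex -1.059 3.335 -1.373
vertex 0.648 4.397 -0.926
vertex -0.47 4.699 -1.694
endloop
endfacet
facet normal -0.804 0.217 -0.553
outer loop
vertex -0.47 4.699 -1.694
vertex -0.388 2.763 -2.574
vertex -1.059 3.335 -1.373
endloop
endfacet
facet normal 0.805 -0.217 0.553
outer loop
vertex 0.06 3.033 -0.605
vertex 1.319 3.825 -2.127
vertex 0.648 4.397 -0.926
endloop
endfacet
facet normal -0.387 -0.897 0.211
outer loop
vertex 0.73 2.461 -1.806
vertex 0.06 3.033 -0.605
vertex -0.388 2.763 -2.574
endloop
endfacet
facet normal 0.805 -0.217 0.552
outer loop
vertex 0.73 2.461 -1.806
vertex 1.319 3.825 -2.127
vertex 0.06 3.033 -0.605
endloop
endfacet
facet normal 0.387 0.897 -0.211
outer loop
vertex 0.648 4.397 -0.926
vertex 1.319 3.825 -2.127
vertex -0.47 4.699 -1.694
endloop
endfacet
facet normal -0.805 0.217 -0.552
outer loop
vertex 0.2 4.127 -2.895
vertex -0.388 2.763 -2.574
vertex -0.47 4.699 -1.694
endloop
endfacet
facet normal 0.387 0.897 -0.211
outer loop
vertex -0.47 4.699 -1.694
vertex 1.319 3.825 -2.127
vertex 0.2 4.127 -2.895
endloop
endfacet
facet normal 0.450 -0.384 -0.806
outer loop
vertex 0.2 4.127 -2.895
vertex 0.73 2.461 -1.806
vertex -0.388 2.763 -2.574
endloop
endfacet
facet normal 0.450 -0.384 -0.806
outer loop
vertex 1.319 3.825 -2.127
vertex 0.73 2.461 -1.806
vertex 0.2 4.127 -2.895
endloop
endfacet

endsolid


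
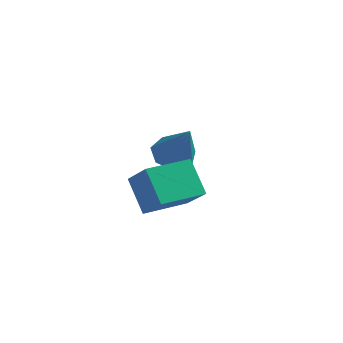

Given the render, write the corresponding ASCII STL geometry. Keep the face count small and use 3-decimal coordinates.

solid 
facet normal -0.419 0.323 -0.849
outer loop
vertex 3.49 3.145 -0.695
vertex 2.874 2.614 -0.593
vertex 2.931 3.387 -0.327
endloop
endfacet
facet normal 0.575 0.710 0.406
outer loop
vertex 3.49 3.145 -0.695
vertex 2.931 3.387 -0.327
vertex 3.686 1.986 1.053
endloop
endfacet
facet normal -0.420 0.323 -0.848
outer loop
vertex 2.931 3.387 -0.327
vertex 2.874 2.614 -0.593
vertex 2.329 3.046 -0.159
endloop
endfacet
facet normal -0.159 0.648 0.745
outer loop
vertex 2.931 3.387 -0.327
vertex 2.329 3.046 -0.159
vertex 3.686 1.986 1.053
endloop
endfacet
facet normal -0.418 0.324 -0.848
outer loop
vertex 2.329 3.046 -0.159
vertex 2.874 2.614 -0.593
vertex 2.137 2.38 -0.319
endloop
endfacet
facet normal -0.662 0.011 0.750
outer loop
vertex 2.329 3.046 -0.159
vertex 2.137 2.38 -0.319
vertex 3.686 1.986 1.053
endloop
endfacet
facet normal -0.418 0.323 -0.849
outer loop
vertex 2.137 2.38 -0.319
vertex 2.874 2.614 -0.593
vertex 2.5 1.889 -0.685
endloop
endfacet
facet normal -0.553 -0.721 0.418
outer loop
vertex 2.137 2.38 -0.319
vertex 2.5 1.889 -0.685
vertex 3.686 1.986 1.053
endloop
endfacet
facet normal -0.418 0.324 -0.849
outer loop
vertex 2.5 1.889 -0.685
vertex 2.874 2.614 -0.593
vertex 3.145 1.944 -0.982
endloop
endfacet
facet normal 0.084 -0.996 -0.002
outer loop
vertex 2.5 1.889 -0.685
vertex 3.145 1.944 -0.982
vertex 3.686 1.986 1.053
endloop
endfacet
facet normal -0.419 0.323 -0.849
outer loop
vertex 3.145 1.944 -0.982
vertex 2.874 2.614 -0.593
vertex 3.585 2.503 -0.986
endloop
endfacet
facet normal 0.770 -0.608 -0.192
outer loop
vertex 3.145 1.944 -0.982
vertex 3.585 2.503 -0.986
vertex 3.686 1.986 1.053
endloop
endfacet
facet normal -0.419 0.323 -0.849
outer loop
vertex 3.585 2.503 -0.986
vertex 2.874 2.614 -0.593
vertex 3.49 3.145 -0.695
endloop
endfacet
facet normal 0.988 0.151 -0.011
outer loop
vertex 3.585 2.503 -0.986
vertex 3.49 3.145 -0.695
vertex 3.686 1.986 1.053
endloop
endfacet
facet normal -0.519 0.478 0.708
outer loop
vertex 3.345 -1.418 1.202
vertex 4.415 -0.137 1.122
vertex 2.497 -0.775 0.146
endloop
endfacet
facet normal -0.641 -0.766 0.048
outer loop
vertex 3.265 -1.483 -0.902
vertex 3.345 -1.418 1.202
vertex 2.497 -0.775 0.146
endloop
endfacet
facet normal -0.519 0.478 0.708
outer loop
vertex 2.497 -0.775 0.146
vertex 4.415 -0.137 1.122
vertex 3.566 0.505 0.066
endloop
endfacet
facet normal -0.566 0.429 -0.704
outer loop
vertex 3.566 0.505 0.066
vertex 3.265 -1.483 -0.902
vertex 2.497 -0.775 0.146
endloop
endfacet
facet normal 0.566 -0.429 0.704
outer loop
vertex 3.345 -1.418 1.202
vertex 5.183 -0.845 0.074
vertex 4.415 -0.137 1.122
endloop
endfacet
facet normal -0.640 -0.767 0.048
outer loop
vertex 4.114 -2.125 0.154
vertex 3.345 -1.418 1.202
vertex 3.265 -1.483 -0.902
endloop
endfacet
facet normal 0.566 -0.429 0.704
outer loop
vertex 4.114 -2.125 0.154
vertex 5.183 -0.845 0.074
vertex 3.345 -1.418 1.202
endloop
endfacet
facet normal 0.640 0.767 -0.049
outer loop
vertex 4.415 -0.137 1.122
vertex 5.183 -0.845 0.074
vertex 3.566 0.505 0.066
endloop
endfacet
facet normal -0.566 0.429 -0.704
outer loop
vertex 4.335 -0.202 -0.982
vertex 3.265 -1.483 -0.902
vertex 3.566 0.505 0.066
endloop
endfacet
facet normal 0.640 0.767 -0.047
outer loop
vertex 3.566 0.505 0.066
vertex 5.183 -0.845 0.074
vertex 4.335 -0.202 -0.982
endloop
endfacet
facet normal 0.519 -0.478 -0.708
outer loop
vertex 4.335 -0.202 -0.982
vertex 4.114 -2.125 0.154
vertex 3.265 -1.483 -0.902
endloop
endfacet
facet normal 0.519 -0.478 -0.708
outer loop
vertex 5.183 -0.845 0.074
vertex 4.114 -2.125 0.154
vertex 4.335 -0.202 -0.982
endloop
endfacet

endsolid
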